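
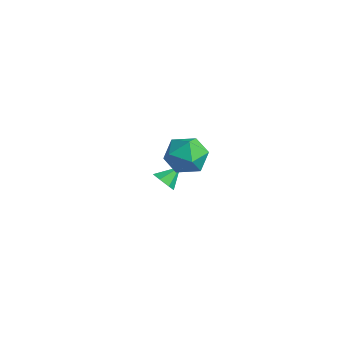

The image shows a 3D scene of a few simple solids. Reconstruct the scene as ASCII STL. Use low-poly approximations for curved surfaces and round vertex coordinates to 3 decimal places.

solid 
facet normal -0.021 -0.808 -0.589
outer loop
vertex -1.018 -0.44 -4.034
vertex -1.733 -0.317 -4.177
vertex -1.14 -0.066 -4.542
endloop
endfacet
facet normal 0.880 0.458 0.126
outer loop
vertex -1.018 -0.44 -4.034
vertex -1.14 -0.066 -4.542
vertex -1.707 0.717 -3.423
endloop
endfacet
facet normal -0.021 -0.807 -0.590
outer loop
vertex -1.14 -0.066 -4.542
vertex -1.733 -0.317 -4.177
vertex -1.709 0.119 -4.775
endloop
endfacet
facet normal 0.420 0.830 -0.368
outer loop
vertex -1.14 -0.066 -4.542
vertex -1.709 0.119 -4.775
vertex -1.707 0.717 -3.423
endloop
endfacet
facet normal -0.021 -0.807 -0.590
outer loop
vertex -1.709 0.119 -4.775
vertex -1.733 -0.317 -4.177
vertex -2.296 -0.024 -4.558
endloop
endfacet
facet normal -0.349 0.857 -0.379
outer loop
vertex -1.709 0.119 -4.775
vertex -2.296 -0.024 -4.558
vertex -1.707 0.717 -3.423
endloop
endfacet
facet normal -0.020 -0.807 -0.590
outer loop
vertex -2.296 -0.024 -4.558
vertex -1.733 -0.317 -4.177
vertex -2.459 -0.388 -4.055
endloop
endfacet
facet normal -0.848 0.520 0.101
outer loop
vertex -2.296 -0.024 -4.558
vertex -2.459 -0.388 -4.055
vertex -1.707 0.717 -3.423
endloop
endfacet
facet normal -0.020 -0.807 -0.590
outer loop
vertex -2.459 -0.388 -4.055
vertex -1.733 -0.317 -4.177
vertex -2.076 -0.698 -3.644
endloop
endfacet
facet normal -0.702 0.072 0.709
outer loop
vertex -2.459 -0.388 -4.055
vertex -2.076 -0.698 -3.644
vertex -1.707 0.717 -3.423
endloop
endfacet
facet normal -0.020 -0.807 -0.590
outer loop
vertex -2.076 -0.698 -3.644
vertex -1.733 -0.317 -4.177
vertex -1.434 -0.721 -3.634
endloop
endfacet
facet normal -0.021 -0.149 0.989
outer loop
vertex -2.076 -0.698 -3.644
vertex -1.434 -0.721 -3.634
vertex -1.707 0.717 -3.423
endloop
endfacet
facet normal -0.021 -0.808 -0.589
outer loop
vertex -1.434 -0.721 -3.634
vertex -1.733 -0.317 -4.177
vertex -1.018 -0.44 -4.034
endloop
endfacet
facet normal 0.685 0.023 0.728
outer loop
vertex -1.434 -0.721 -3.634
vertex -1.018 -0.44 -4.034
vertex -1.707 0.717 -3.423
endloop
endfacet
facet normal 0.097 0.982 0.162
outer loop
vertex 3.85 -1.764 1.749
vertex 3.482 -1.911 2.858
vertex 4.629 -1.983 2.605
endloop
endfacet
facet normal 0.569 0.756 -0.324
outer loop
vertex 3.85 -1.764 1.749
vertex 4.629 -1.983 2.605
vertex 4.738 -2.514 1.559
endloop
endfacet
facet normal 0.205 0.461 -0.863
outer loop
vertex 3.85 -1.764 1.749
vertex 4.738 -2.514 1.559
vertex 3.658 -2.77 1.166
endloop
endfacet
facet normal -0.491 0.505 -0.710
outer loop
vertex 3.85 -1.764 1.749
vertex 3.658 -2.77 1.166
vertex 2.881 -2.397 1.969
endloop
endfacet
facet normal -0.557 0.827 -0.075
outer loop
vertex 3.85 -1.764 1.749
vertex 2.881 -2.397 1.969
vertex 3.482 -1.911 2.858
endloop
endfacet
facet normal 0.969 0.248 -0.025
outer loop
vertex 4.738 -2.514 1.559
vertex 4.629 -1.983 2.605
vertex 4.919 -3.123 2.551
endloop
endfacet
facet normal 0.207 0.613 0.762
outer loop
vertex 4.629 -1.983 2.605
vertex 3.482 -1.911 2.858
vertex 4.142 -2.75 3.354
endloop
endfacet
facet normal -0.852 0.362 0.378
outer loop
vertex 3.482 -1.911 2.858
vertex 2.881 -2.397 1.969
vertex 3.062 -3.006 2.961
endloop
endfacet
facet normal -0.745 -0.159 -0.647
outer loop
vertex 2.881 -2.397 1.969
vertex 3.658 -2.77 1.166
vertex 3.171 -3.537 1.915
endloop
endfacet
facet normal 0.380 -0.230 -0.896
outer loop
vertex 3.658 -2.77 1.166
vertex 4.738 -2.514 1.559
vertex 4.318 -3.609 1.662
endloop
endfacet
facet normal 0.491 -0.505 0.710
outer loop
vertex 3.95 -3.756 2.771
vertex 4.919 -3.123 2.551
vertex 4.142 -2.75 3.354
endloop
endfacet
facet normal -0.205 -0.461 0.863
outer loop
vertex 3.95 -3.756 2.771
vertex 4.142 -2.75 3.354
vertex 3.062 -3.006 2.961
endloop
endfacet
facet normal -0.569 -0.756 0.324
outer loop
vertex 3.95 -3.756 2.771
vertex 3.062 -3.006 2.961
vertex 3.171 -3.537 1.915
endloop
endfacet
facet normal -0.097 -0.982 -0.162
outer loop
vertex 3.95 -3.756 2.771
vertex 3.171 -3.537 1.915
vertex 4.318 -3.609 1.662
endloop
endfacet
facet normal 0.557 -0.827 0.075
outer loop
vertex 3.95 -3.756 2.771
vertex 4.318 -3.609 1.662
vertex 4.919 -3.123 2.551
endloop
endfacet
facet normal 0.745 0.159 0.647
outer loop
vertex 4.142 -2.75 3.354
vertex 4.919 -3.123 2.551
vertex 4.629 -1.983 2.605
endloop
endfacet
facet normal -0.380 0.230 0.896
outer loop
vertex 3.062 -3.006 2.961
vertex 4.142 -2.75 3.354
vertex 3.482 -1.911 2.858
endloop
endfacet
facet normal -0.969 -0.248 0.025
outer loop
vertex 3.171 -3.537 1.915
vertex 3.062 -3.006 2.961
vertex 2.881 -2.397 1.969
endloop
endfacet
facet normal -0.207 -0.613 -0.762
outer loop
vertex 4.318 -3.609 1.662
vertex 3.171 -3.537 1.915
vertex 3.658 -2.77 1.166
endloop
endfacet
facet normal 0.852 -0.362 -0.378
outer loop
vertex 4.919 -3.123 2.551
vertex 4.318 -3.609 1.662
vertex 4.738 -2.514 1.559
endloop
endfacet

endsolid


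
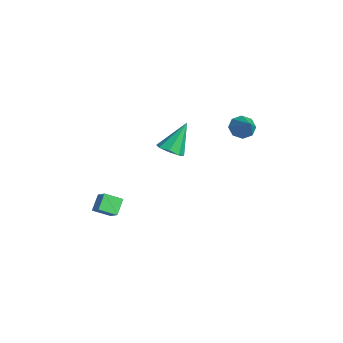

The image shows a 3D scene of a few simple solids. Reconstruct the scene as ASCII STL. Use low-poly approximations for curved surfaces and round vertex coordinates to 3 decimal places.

solid 
facet normal 0.180 -0.525 -0.832
outer loop
vertex -0.177 0.001 1.108
vertex -0.664 -0.641 1.408
vertex -0.809 0.061 0.933
endloop
endfacet
facet normal 0.140 0.975 -0.173
outer loop
vertex -0.177 0.001 1.108
vertex -0.809 0.061 0.933
vertex -1.056 0.501 3.212
endloop
endfacet
facet normal 0.181 -0.525 -0.832
outer loop
vertex -0.809 0.061 0.933
vertex -0.664 -0.641 1.408
vertex -1.356 -0.29 1.036
endloop
endfacet
facet normal -0.556 0.803 -0.215
outer loop
vertex -0.809 0.061 0.933
vertex -1.356 -0.29 1.036
vertex -1.056 0.501 3.212
endloop
endfacet
facet normal 0.180 -0.526 -0.831
outer loop
vertex -1.356 -0.29 1.036
vertex -0.664 -0.641 1.408
vertex -1.497 -0.847 1.358
endloop
endfacet
facet normal -0.964 0.265 0.037
outer loop
vertex -1.356 -0.29 1.036
vertex -1.497 -0.847 1.358
vertex -1.056 0.501 3.212
endloop
endfacet
facet normal 0.180 -0.526 -0.831
outer loop
vertex -1.497 -0.847 1.358
vertex -0.664 -0.641 1.408
vertex -1.151 -1.283 1.709
endloop
endfacet
facet normal -0.843 -0.320 0.433
outer loop
vertex -1.497 -0.847 1.358
vertex -1.151 -1.283 1.709
vertex -1.056 0.501 3.212
endloop
endfacet
facet normal 0.181 -0.527 -0.831
outer loop
vertex -1.151 -1.283 1.709
vertex -0.664 -0.641 1.408
vertex -0.519 -1.342 1.884
endloop
endfacet
facet normal -0.263 -0.613 0.745
outer loop
vertex -1.151 -1.283 1.709
vertex -0.519 -1.342 1.884
vertex -1.056 0.501 3.212
endloop
endfacet
facet normal 0.180 -0.527 -0.831
outer loop
vertex -0.519 -1.342 1.884
vertex -0.664 -0.641 1.408
vertex 0.028 -0.991 1.78
endloop
endfacet
facet normal 0.432 -0.441 0.787
outer loop
vertex -0.519 -1.342 1.884
vertex 0.028 -0.991 1.78
vertex -1.056 0.501 3.212
endloop
endfacet
facet normal 0.181 -0.525 -0.831
outer loop
vertex 0.028 -0.991 1.78
vertex -0.664 -0.641 1.408
vertex 0.169 -0.434 1.459
endloop
endfacet
facet normal 0.839 0.096 0.535
outer loop
vertex 0.028 -0.991 1.78
vertex 0.169 -0.434 1.459
vertex -1.056 0.501 3.212
endloop
endfacet
facet normal 0.182 -0.526 -0.831
outer loop
vertex 0.169 -0.434 1.459
vertex -0.664 -0.641 1.408
vertex -0.177 0.001 1.108
endloop
endfacet
facet normal 0.718 0.682 0.138
outer loop
vertex 0.169 -0.434 1.459
vertex -0.177 0.001 1.108
vertex -1.056 0.501 3.212
endloop
endfacet
facet normal -0.792 0.042 -0.608
outer loop
vertex -0.796 4.373 1.519
vertex -1.223 3.909 2.043
vertex -1.105 4.714 1.945
endloop
endfacet
facet normal 0.639 0.756 -0.141
outer loop
vertex -0.796 4.373 1.519
vertex -1.105 4.714 1.945
vertex 0.203 3.831 3.137
endloop
endfacet
facet normal -0.793 0.042 -0.608
outer loop
vertex -1.105 4.714 1.945
vertex -1.223 3.909 2.043
vertex -1.483 4.584 2.429
endloop
endfacet
facet normal 0.222 0.884 0.411
outer loop
vertex -1.105 4.714 1.945
vertex -1.483 4.584 2.429
vertex 0.203 3.831 3.137
endloop
endfacet
facet normal -0.792 0.043 -0.609
outer loop
vertex -1.483 4.584 2.429
vertex -1.223 3.909 2.043
vertex -1.709 4.058 2.686
endloop
endfacet
facet normal -0.146 0.484 0.863
outer loop
vertex -1.483 4.584 2.429
vertex -1.709 4.058 2.686
vertex 0.203 3.831 3.137
endloop
endfacet
facet normal -0.792 0.043 -0.609
outer loop
vertex -1.709 4.058 2.686
vertex -1.223 3.909 2.043
vertex -1.65 3.444 2.566
endloop
endfacet
facet normal -0.248 -0.209 0.946
outer loop
vertex -1.709 4.058 2.686
vertex -1.65 3.444 2.566
vertex 0.203 3.831 3.137
endloop
endfacet
facet normal -0.793 0.044 -0.608
outer loop
vertex -1.65 3.444 2.566
vertex -1.223 3.909 2.043
vertex -1.342 3.103 2.14
endloop
endfacet
facet normal -0.024 -0.789 0.614
outer loop
vertex -1.65 3.444 2.566
vertex -1.342 3.103 2.14
vertex 0.203 3.831 3.137
endloop
endfacet
facet normal -0.792 0.044 -0.609
outer loop
vertex -1.342 3.103 2.14
vertex -1.223 3.909 2.043
vertex -0.963 3.234 1.656
endloop
endfacet
facet normal 0.394 -0.917 0.060
outer loop
vertex -1.342 3.103 2.14
vertex -0.963 3.234 1.656
vertex 0.203 3.831 3.137
endloop
endfacet
facet normal -0.793 0.043 -0.607
outer loop
vertex -0.963 3.234 1.656
vertex -1.223 3.909 2.043
vertex -0.738 3.76 1.399
endloop
endfacet
facet normal 0.761 -0.517 -0.391
outer loop
vertex -0.963 3.234 1.656
vertex -0.738 3.76 1.399
vertex 0.203 3.831 3.137
endloop
endfacet
facet normal -0.793 0.044 -0.607
outer loop
vertex -0.738 3.76 1.399
vertex -1.223 3.909 2.043
vertex -0.796 4.373 1.519
endloop
endfacet
facet normal 0.863 0.174 -0.474
outer loop
vertex -0.738 3.76 1.399
vertex -0.796 4.373 1.519
vertex 0.203 3.831 3.137
endloop
endfacet
facet normal -0.552 0.491 0.674
outer loop
vertex -2.071 -4.078 -2.287
vertex -1.837 -3.052 -2.843
vertex -2.914 -4.209 -2.882
endloop
endfacet
facet normal -0.196 -0.862 0.467
outer loop
vertex -2.263 -4.788 -3.677
vertex -2.071 -4.078 -2.287
vertex -2.914 -4.209 -2.882
endloop
endfacet
facet normal -0.552 0.491 0.674
outer loop
vertex -2.914 -4.209 -2.882
vertex -1.837 -3.052 -2.843
vertex -2.68 -3.183 -3.438
endloop
endfacet
facet normal -0.810 -0.125 -0.572
outer loop
vertex -2.68 -3.183 -3.438
vertex -2.263 -4.788 -3.677
vertex -2.914 -4.209 -2.882
endloop
endfacet
facet normal 0.810 0.125 0.572
outer loop
vertex -2.071 -4.078 -2.287
vertex -1.186 -3.631 -3.638
vertex -1.837 -3.052 -2.843
endloop
endfacet
facet normal -0.196 -0.862 0.467
outer loop
vertex -1.42 -4.657 -3.082
vertex -2.071 -4.078 -2.287
vertex -2.263 -4.788 -3.677
endloop
endfacet
facet normal 0.810 0.125 0.572
outer loop
vertex -1.42 -4.657 -3.082
vertex -1.186 -3.631 -3.638
vertex -2.071 -4.078 -2.287
endloop
endfacet
facet normal 0.196 0.862 -0.467
outer loop
vertex -1.837 -3.052 -2.843
vertex -1.186 -3.631 -3.638
vertex -2.68 -3.183 -3.438
endloop
endfacet
facet normal -0.810 -0.125 -0.572
outer loop
vertex -2.029 -3.762 -4.233
vertex -2.263 -4.788 -3.677
vertex -2.68 -3.183 -3.438
endloop
endfacet
facet normal 0.196 0.862 -0.467
outer loop
vertex -2.68 -3.183 -3.438
vertex -1.186 -3.631 -3.638
vertex -2.029 -3.762 -4.233
endloop
endfacet
facet normal 0.552 -0.491 -0.674
outer loop
vertex -2.029 -3.762 -4.233
vertex -1.42 -4.657 -3.082
vertex -2.263 -4.788 -3.677
endloop
endfacet
facet normal 0.552 -0.491 -0.674
outer loop
vertex -1.186 -3.631 -3.638
vertex -1.42 -4.657 -3.082
vertex -2.029 -3.762 -4.233
endloop
endfacet

endsolid


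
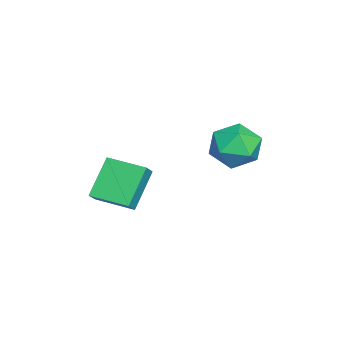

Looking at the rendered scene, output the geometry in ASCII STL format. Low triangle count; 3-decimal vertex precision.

solid 
facet normal -0.670 0.599 0.439
outer loop
vertex 1.724 2.697 1.324
vertex 2.037 2.269 2.387
vertex 2.595 3.219 1.941
endloop
endfacet
facet normal -0.420 0.893 -0.162
outer loop
vertex 1.724 2.697 1.324
vertex 2.595 3.219 1.941
vertex 2.71 3.06 0.769
endloop
endfacet
facet normal -0.558 0.445 -0.700
outer loop
vertex 1.724 2.697 1.324
vertex 2.71 3.06 0.769
vertex 2.223 2.012 0.491
endloop
endfacet
facet normal -0.893 -0.125 -0.432
outer loop
vertex 1.724 2.697 1.324
vertex 2.223 2.012 0.491
vertex 1.808 1.523 1.491
endloop
endfacet
facet normal -0.962 -0.030 0.271
outer loop
vertex 1.724 2.697 1.324
vertex 1.808 1.523 1.491
vertex 2.037 2.269 2.387
endloop
endfacet
facet normal 0.288 0.952 -0.101
outer loop
vertex 2.71 3.06 0.769
vertex 2.595 3.219 1.941
vertex 3.632 2.857 1.489
endloop
endfacet
facet normal -0.115 0.477 0.871
outer loop
vertex 2.595 3.219 1.941
vertex 2.037 2.269 2.387
vertex 3.217 2.368 2.489
endloop
endfacet
facet normal -0.588 -0.541 0.601
outer loop
vertex 2.037 2.269 2.387
vertex 1.808 1.523 1.491
vertex 2.73 1.32 2.211
endloop
endfacet
facet normal -0.477 -0.695 -0.538
outer loop
vertex 1.808 1.523 1.491
vertex 2.223 2.012 0.491
vertex 2.845 1.161 1.039
endloop
endfacet
facet normal 0.065 0.228 -0.972
outer loop
vertex 2.223 2.012 0.491
vertex 2.71 3.06 0.769
vertex 3.403 2.111 0.593
endloop
endfacet
facet normal 0.893 0.125 0.432
outer loop
vertex 3.716 1.683 1.656
vertex 3.632 2.857 1.489
vertex 3.217 2.368 2.489
endloop
endfacet
facet normal 0.558 -0.445 0.700
outer loop
vertex 3.716 1.683 1.656
vertex 3.217 2.368 2.489
vertex 2.73 1.32 2.211
endloop
endfacet
facet normal 0.420 -0.893 0.162
outer loop
vertex 3.716 1.683 1.656
vertex 2.73 1.32 2.211
vertex 2.845 1.161 1.039
endloop
endfacet
facet normal 0.670 -0.599 -0.439
outer loop
vertex 3.716 1.683 1.656
vertex 2.845 1.161 1.039
vertex 3.403 2.111 0.593
endloop
endfacet
facet normal 0.962 0.030 -0.271
outer loop
vertex 3.716 1.683 1.656
vertex 3.403 2.111 0.593
vertex 3.632 2.857 1.489
endloop
endfacet
facet normal 0.477 0.695 0.538
outer loop
vertex 3.217 2.368 2.489
vertex 3.632 2.857 1.489
vertex 2.595 3.219 1.941
endloop
endfacet
facet normal -0.065 -0.228 0.972
outer loop
vertex 2.73 1.32 2.211
vertex 3.217 2.368 2.489
vertex 2.037 2.269 2.387
endloop
endfacet
facet normal -0.288 -0.952 0.101
outer loop
vertex 2.845 1.161 1.039
vertex 2.73 1.32 2.211
vertex 1.808 1.523 1.491
endloop
endfacet
facet normal 0.115 -0.477 -0.871
outer loop
vertex 3.403 2.111 0.593
vertex 2.845 1.161 1.039
vertex 2.223 2.012 0.491
endloop
endfacet
facet normal 0.588 0.541 -0.601
outer loop
vertex 3.632 2.857 1.489
vertex 3.403 2.111 0.593
vertex 2.71 3.06 0.769
endloop
endfacet
facet normal -0.620 0.255 0.742
outer loop
vertex 3.205 -2.836 0.705
vertex 3.683 -1.182 0.535
vertex 2.53 -2.704 0.095
endloop
endfacet
facet normal -0.276 -0.956 0.099
outer loop
vertex 3.777 -3.218 -1.395
vertex 3.205 -2.836 0.705
vertex 2.53 -2.704 0.095
endloop
endfacet
facet normal -0.620 0.255 0.742
outer loop
vertex 2.53 -2.704 0.095
vertex 3.683 -1.182 0.535
vertex 3.008 -1.05 -0.075
endloop
endfacet
facet normal -0.734 0.144 -0.664
outer loop
vertex 3.008 -1.05 -0.075
vertex 3.777 -3.218 -1.395
vertex 2.53 -2.704 0.095
endloop
endfacet
facet normal 0.734 -0.144 0.664
outer loop
vertex 3.205 -2.836 0.705
vertex 4.93 -1.696 -0.955
vertex 3.683 -1.182 0.535
endloop
endfacet
facet normal -0.276 -0.956 0.099
outer loop
vertex 4.452 -3.35 -0.785
vertex 3.205 -2.836 0.705
vertex 3.777 -3.218 -1.395
endloop
endfacet
facet normal 0.734 -0.144 0.664
outer loop
vertex 4.452 -3.35 -0.785
vertex 4.93 -1.696 -0.955
vertex 3.205 -2.836 0.705
endloop
endfacet
facet normal 0.276 0.956 -0.099
outer loop
vertex 3.683 -1.182 0.535
vertex 4.93 -1.696 -0.955
vertex 3.008 -1.05 -0.075
endloop
endfacet
facet normal -0.734 0.144 -0.664
outer loop
vertex 4.255 -1.564 -1.565
vertex 3.777 -3.218 -1.395
vertex 3.008 -1.05 -0.075
endloop
endfacet
facet normal 0.276 0.956 -0.099
outer loop
vertex 3.008 -1.05 -0.075
vertex 4.93 -1.696 -0.955
vertex 4.255 -1.564 -1.565
endloop
endfacet
facet normal 0.620 -0.255 -0.742
outer loop
vertex 4.255 -1.564 -1.565
vertex 4.452 -3.35 -0.785
vertex 3.777 -3.218 -1.395
endloop
endfacet
facet normal 0.620 -0.255 -0.742
outer loop
vertex 4.93 -1.696 -0.955
vertex 4.452 -3.35 -0.785
vertex 4.255 -1.564 -1.565
endloop
endfacet

endsolid


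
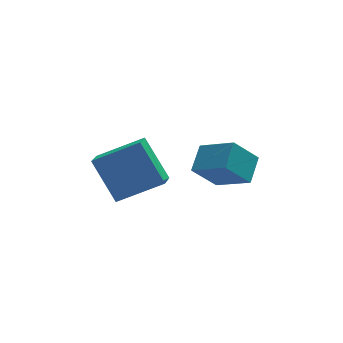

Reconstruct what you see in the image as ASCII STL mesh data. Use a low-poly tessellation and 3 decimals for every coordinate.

solid 
facet normal -0.665 -0.071 0.744
outer loop
vertex 2.61 -1.431 2.495
vertex 3.052 -0.641 2.965
vertex 1.77 -0.563 1.827
endloop
endfacet
facet normal -0.434 -0.774 -0.461
outer loop
vertex 2.568 -0.479 0.935
vertex 2.61 -1.431 2.495
vertex 1.77 -0.563 1.827
endloop
endfacet
facet normal -0.665 -0.072 0.744
outer loop
vertex 1.77 -0.563 1.827
vertex 3.052 -0.641 2.965
vertex 2.212 0.226 2.298
endloop
endfacet
facet normal -0.608 0.629 -0.484
outer loop
vertex 2.212 0.226 2.298
vertex 2.568 -0.479 0.935
vertex 1.77 -0.563 1.827
endloop
endfacet
facet normal 0.608 -0.629 0.485
outer loop
vertex 2.61 -1.431 2.495
vertex 3.85 -0.557 2.073
vertex 3.052 -0.641 2.965
endloop
endfacet
facet normal -0.433 -0.774 -0.461
outer loop
vertex 3.408 -1.346 1.602
vertex 2.61 -1.431 2.495
vertex 2.568 -0.479 0.935
endloop
endfacet
facet normal 0.608 -0.629 0.484
outer loop
vertex 3.408 -1.346 1.602
vertex 3.85 -0.557 2.073
vertex 2.61 -1.431 2.495
endloop
endfacet
facet normal 0.433 0.774 0.461
outer loop
vertex 3.052 -0.641 2.965
vertex 3.85 -0.557 2.073
vertex 2.212 0.226 2.298
endloop
endfacet
facet normal -0.609 0.629 -0.484
outer loop
vertex 3.01 0.311 1.405
vertex 2.568 -0.479 0.935
vertex 2.212 0.226 2.298
endloop
endfacet
facet normal 0.433 0.774 0.461
outer loop
vertex 2.212 0.226 2.298
vertex 3.85 -0.557 2.073
vertex 3.01 0.311 1.405
endloop
endfacet
facet normal 0.664 0.071 -0.744
outer loop
vertex 3.01 0.311 1.405
vertex 3.408 -1.346 1.602
vertex 2.568 -0.479 0.935
endloop
endfacet
facet normal 0.665 0.071 -0.743
outer loop
vertex 3.85 -0.557 2.073
vertex 3.408 -1.346 1.602
vertex 3.01 0.311 1.405
endloop
endfacet
facet normal -0.342 0.520 0.782
outer loop
vertex -1.177 -0.114 2.392
vertex 0.274 -0.306 3.154
vertex -0.903 0.588 2.045
endloop
endfacet
facet normal -0.880 0.115 -0.462
outer loop
vertex -0.334 -0.274 0.746
vertex -1.177 -0.114 2.392
vertex -0.903 0.588 2.045
endloop
endfacet
facet normal -0.343 0.520 0.783
outer loop
vertex -0.903 0.588 2.045
vertex 0.274 -0.306 3.154
vertex 0.548 0.397 2.807
endloop
endfacet
facet normal 0.330 0.847 -0.417
outer loop
vertex 0.548 0.397 2.807
vertex -0.334 -0.274 0.746
vertex -0.903 0.588 2.045
endloop
endfacet
facet normal -0.331 -0.847 0.417
outer loop
vertex -1.177 -0.114 2.392
vertex 0.843 -1.168 1.855
vertex 0.274 -0.306 3.154
endloop
endfacet
facet normal -0.880 0.115 -0.462
outer loop
vertex -0.608 -0.977 1.093
vertex -1.177 -0.114 2.392
vertex -0.334 -0.274 0.746
endloop
endfacet
facet normal -0.331 -0.846 0.417
outer loop
vertex -0.608 -0.977 1.093
vertex 0.843 -1.168 1.855
vertex -1.177 -0.114 2.392
endloop
endfacet
facet normal 0.880 -0.115 0.462
outer loop
vertex 0.274 -0.306 3.154
vertex 0.843 -1.168 1.855
vertex 0.548 0.397 2.807
endloop
endfacet
facet normal 0.331 0.846 -0.417
outer loop
vertex 1.117 -0.466 1.508
vertex -0.334 -0.274 0.746
vertex 0.548 0.397 2.807
endloop
endfacet
facet normal 0.880 -0.115 0.462
outer loop
vertex 0.548 0.397 2.807
vertex 0.843 -1.168 1.855
vertex 1.117 -0.466 1.508
endloop
endfacet
facet normal 0.342 -0.520 -0.783
outer loop
vertex 1.117 -0.466 1.508
vertex -0.608 -0.977 1.093
vertex -0.334 -0.274 0.746
endloop
endfacet
facet normal 0.342 -0.520 -0.782
outer loop
vertex 0.843 -1.168 1.855
vertex -0.608 -0.977 1.093
vertex 1.117 -0.466 1.508
endloop
endfacet

endsolid


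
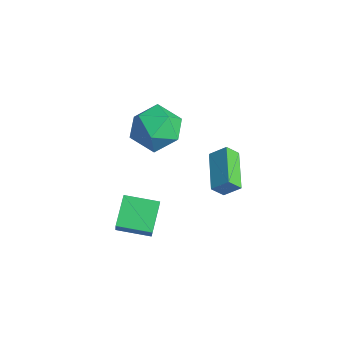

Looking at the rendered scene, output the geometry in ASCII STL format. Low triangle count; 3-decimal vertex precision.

solid 
facet normal -0.068 0.698 0.713
outer loop
vertex 2.351 0.104 3.793
vertex 1.541 -0.606 4.41
vertex 2.757 -0.715 4.633
endloop
endfacet
facet normal 0.578 0.706 0.409
outer loop
vertex 2.351 0.104 3.793
vertex 2.757 -0.715 4.633
vertex 3.357 -0.582 3.555
endloop
endfacet
facet normal 0.491 0.821 -0.290
outer loop
vertex 2.351 0.104 3.793
vertex 3.357 -0.582 3.555
vertex 2.513 -0.391 2.666
endloop
endfacet
facet normal -0.208 0.884 -0.418
outer loop
vertex 2.351 0.104 3.793
vertex 2.513 -0.391 2.666
vertex 1.39 -0.405 3.195
endloop
endfacet
facet normal -0.554 0.808 0.202
outer loop
vertex 2.351 0.104 3.793
vertex 1.39 -0.405 3.195
vertex 1.541 -0.606 4.41
endloop
endfacet
facet normal 0.869 0.060 0.491
outer loop
vertex 3.357 -0.582 3.555
vertex 2.757 -0.715 4.633
vertex 3.17 -1.715 4.025
endloop
endfacet
facet normal -0.176 0.047 0.983
outer loop
vertex 2.757 -0.715 4.633
vertex 1.541 -0.606 4.41
vertex 2.047 -1.729 4.554
endloop
endfacet
facet normal -0.962 0.224 0.157
outer loop
vertex 1.541 -0.606 4.41
vertex 1.39 -0.405 3.195
vertex 1.203 -1.538 3.665
endloop
endfacet
facet normal -0.403 0.348 -0.846
outer loop
vertex 1.39 -0.405 3.195
vertex 2.513 -0.391 2.666
vertex 1.803 -1.405 2.587
endloop
endfacet
facet normal 0.729 0.246 -0.639
outer loop
vertex 2.513 -0.391 2.666
vertex 3.357 -0.582 3.555
vertex 3.019 -1.514 2.81
endloop
endfacet
facet normal 0.208 -0.884 0.418
outer loop
vertex 2.209 -2.224 3.427
vertex 3.17 -1.715 4.025
vertex 2.047 -1.729 4.554
endloop
endfacet
facet normal -0.491 -0.821 0.290
outer loop
vertex 2.209 -2.224 3.427
vertex 2.047 -1.729 4.554
vertex 1.203 -1.538 3.665
endloop
endfacet
facet normal -0.578 -0.706 -0.409
outer loop
vertex 2.209 -2.224 3.427
vertex 1.203 -1.538 3.665
vertex 1.803 -1.405 2.587
endloop
endfacet
facet normal 0.068 -0.698 -0.713
outer loop
vertex 2.209 -2.224 3.427
vertex 1.803 -1.405 2.587
vertex 3.019 -1.514 2.81
endloop
endfacet
facet normal 0.554 -0.808 -0.202
outer loop
vertex 2.209 -2.224 3.427
vertex 3.019 -1.514 2.81
vertex 3.17 -1.715 4.025
endloop
endfacet
facet normal 0.403 -0.348 0.846
outer loop
vertex 2.047 -1.729 4.554
vertex 3.17 -1.715 4.025
vertex 2.757 -0.715 4.633
endloop
endfacet
facet normal -0.729 -0.246 0.639
outer loop
vertex 1.203 -1.538 3.665
vertex 2.047 -1.729 4.554
vertex 1.541 -0.606 4.41
endloop
endfacet
facet normal -0.869 -0.060 -0.491
outer loop
vertex 1.803 -1.405 2.587
vertex 1.203 -1.538 3.665
vertex 1.39 -0.405 3.195
endloop
endfacet
facet normal 0.176 -0.047 -0.983
outer loop
vertex 3.019 -1.514 2.81
vertex 1.803 -1.405 2.587
vertex 2.513 -0.391 2.666
endloop
endfacet
facet normal 0.962 -0.224 -0.157
outer loop
vertex 3.17 -1.715 4.025
vertex 3.019 -1.514 2.81
vertex 3.357 -0.582 3.555
endloop
endfacet
facet normal -0.877 0.416 0.240
outer loop
vertex 1.961 1.618 0.351
vertex 2.415 2.209 0.987
vertex 2.064 2.176 -0.241
endloop
endfacet
facet normal -0.463 -0.603 -0.649
outer loop
vertex 3.845 1.331 -0.727
vertex 1.961 1.618 0.351
vertex 2.064 2.176 -0.241
endloop
endfacet
facet normal -0.877 0.416 0.240
outer loop
vertex 2.064 2.176 -0.241
vertex 2.415 2.209 0.987
vertex 2.518 2.767 0.396
endloop
endfacet
facet normal 0.126 0.681 -0.722
outer loop
vertex 2.518 2.767 0.396
vertex 3.845 1.331 -0.727
vertex 2.064 2.176 -0.241
endloop
endfacet
facet normal -0.126 -0.680 0.722
outer loop
vertex 1.961 1.618 0.351
vertex 4.196 1.364 0.501
vertex 2.415 2.209 0.987
endloop
endfacet
facet normal -0.464 -0.603 -0.650
outer loop
vertex 3.742 0.773 -0.136
vertex 1.961 1.618 0.351
vertex 3.845 1.331 -0.727
endloop
endfacet
facet normal -0.126 -0.681 0.721
outer loop
vertex 3.742 0.773 -0.136
vertex 4.196 1.364 0.501
vertex 1.961 1.618 0.351
endloop
endfacet
facet normal 0.463 0.603 0.650
outer loop
vertex 2.415 2.209 0.987
vertex 4.196 1.364 0.501
vertex 2.518 2.767 0.396
endloop
endfacet
facet normal 0.125 0.681 -0.722
outer loop
vertex 4.299 1.922 -0.091
vertex 3.845 1.331 -0.727
vertex 2.518 2.767 0.396
endloop
endfacet
facet normal 0.464 0.603 0.649
outer loop
vertex 2.518 2.767 0.396
vertex 4.196 1.364 0.501
vertex 4.299 1.922 -0.091
endloop
endfacet
facet normal 0.877 -0.416 -0.240
outer loop
vertex 4.299 1.922 -0.091
vertex 3.742 0.773 -0.136
vertex 3.845 1.331 -0.727
endloop
endfacet
facet normal 0.877 -0.416 -0.239
outer loop
vertex 4.196 1.364 0.501
vertex 3.742 0.773 -0.136
vertex 4.299 1.922 -0.091
endloop
endfacet
facet normal -0.538 0.237 -0.809
outer loop
vertex 1.734 -2.354 -1.263
vertex 2.624 -1.106 -1.49
vertex 2.684 -3.191 -2.14
endloop
endfacet
facet normal -0.574 -0.805 0.147
outer loop
vertex 3.556 -3.574 -0.83
vertex 1.734 -2.354 -1.263
vertex 2.684 -3.191 -2.14
endloop
endfacet
facet normal -0.538 0.237 -0.809
outer loop
vertex 2.684 -3.191 -2.14
vertex 2.624 -1.106 -1.49
vertex 3.574 -1.942 -2.367
endloop
endfacet
facet normal 0.617 -0.543 -0.569
outer loop
vertex 3.574 -1.942 -2.367
vertex 3.556 -3.574 -0.83
vertex 2.684 -3.191 -2.14
endloop
endfacet
facet normal -0.617 0.543 0.569
outer loop
vertex 1.734 -2.354 -1.263
vertex 3.496 -1.489 -0.18
vertex 2.624 -1.106 -1.49
endloop
endfacet
facet normal -0.574 -0.806 0.146
outer loop
vertex 2.606 -2.738 0.047
vertex 1.734 -2.354 -1.263
vertex 3.556 -3.574 -0.83
endloop
endfacet
facet normal -0.617 0.543 0.570
outer loop
vertex 2.606 -2.738 0.047
vertex 3.496 -1.489 -0.18
vertex 1.734 -2.354 -1.263
endloop
endfacet
facet normal 0.574 0.806 -0.146
outer loop
vertex 2.624 -1.106 -1.49
vertex 3.496 -1.489 -0.18
vertex 3.574 -1.942 -2.367
endloop
endfacet
facet normal 0.617 -0.543 -0.570
outer loop
vertex 4.446 -2.326 -1.057
vertex 3.556 -3.574 -0.83
vertex 3.574 -1.942 -2.367
endloop
endfacet
facet normal 0.574 0.805 -0.146
outer loop
vertex 3.574 -1.942 -2.367
vertex 3.496 -1.489 -0.18
vertex 4.446 -2.326 -1.057
endloop
endfacet
facet normal 0.538 -0.237 0.809
outer loop
vertex 4.446 -2.326 -1.057
vertex 2.606 -2.738 0.047
vertex 3.556 -3.574 -0.83
endloop
endfacet
facet normal 0.538 -0.237 0.809
outer loop
vertex 3.496 -1.489 -0.18
vertex 2.606 -2.738 0.047
vertex 4.446 -2.326 -1.057
endloop
endfacet

endsolid


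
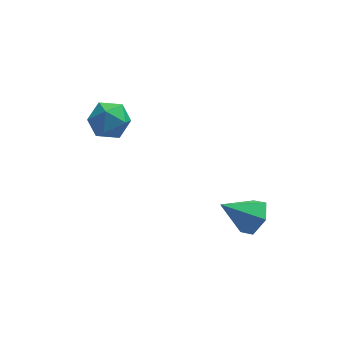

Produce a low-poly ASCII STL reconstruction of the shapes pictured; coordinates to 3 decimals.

solid 
facet normal 0.239 0.840 0.487
outer loop
vertex -3.381 1.933 2.86
vertex -4.116 1.679 3.659
vertex -3.06 1.331 3.741
endloop
endfacet
facet normal 0.796 0.594 0.116
outer loop
vertex -3.381 1.933 2.86
vertex -3.06 1.331 3.741
vertex -2.707 1.057 2.72
endloop
endfacet
facet normal 0.604 0.556 -0.571
outer loop
vertex -3.381 1.933 2.86
vertex -2.707 1.057 2.72
vertex -3.545 1.235 2.007
endloop
endfacet
facet normal -0.072 0.779 -0.623
outer loop
vertex -3.381 1.933 2.86
vertex -3.545 1.235 2.007
vertex -4.415 1.619 2.587
endloop
endfacet
facet normal -0.298 0.954 0.030
outer loop
vertex -3.381 1.933 2.86
vertex -4.415 1.619 2.587
vertex -4.116 1.679 3.659
endloop
endfacet
facet normal 0.937 -0.068 0.342
outer loop
vertex -2.707 1.057 2.72
vertex -3.06 1.331 3.741
vertex -3.025 0.261 3.433
endloop
endfacet
facet normal 0.036 0.331 0.943
outer loop
vertex -3.06 1.331 3.741
vertex -4.116 1.679 3.659
vertex -3.895 0.645 4.013
endloop
endfacet
facet normal -0.833 0.515 0.203
outer loop
vertex -4.116 1.679 3.659
vertex -4.415 1.619 2.587
vertex -4.733 0.823 3.3
endloop
endfacet
facet normal -0.467 0.230 -0.854
outer loop
vertex -4.415 1.619 2.587
vertex -3.545 1.235 2.007
vertex -4.38 0.549 2.279
endloop
endfacet
facet normal 0.627 -0.129 -0.769
outer loop
vertex -3.545 1.235 2.007
vertex -2.707 1.057 2.72
vertex -3.324 0.201 2.361
endloop
endfacet
facet normal 0.072 -0.779 0.623
outer loop
vertex -4.059 -0.053 3.16
vertex -3.025 0.261 3.433
vertex -3.895 0.645 4.013
endloop
endfacet
facet normal -0.604 -0.556 0.571
outer loop
vertex -4.059 -0.053 3.16
vertex -3.895 0.645 4.013
vertex -4.733 0.823 3.3
endloop
endfacet
facet normal -0.796 -0.594 -0.116
outer loop
vertex -4.059 -0.053 3.16
vertex -4.733 0.823 3.3
vertex -4.38 0.549 2.279
endloop
endfacet
facet normal -0.239 -0.840 -0.487
outer loop
vertex -4.059 -0.053 3.16
vertex -4.38 0.549 2.279
vertex -3.324 0.201 2.361
endloop
endfacet
facet normal 0.298 -0.954 -0.030
outer loop
vertex -4.059 -0.053 3.16
vertex -3.324 0.201 2.361
vertex -3.025 0.261 3.433
endloop
endfacet
facet normal 0.467 -0.230 0.854
outer loop
vertex -3.895 0.645 4.013
vertex -3.025 0.261 3.433
vertex -3.06 1.331 3.741
endloop
endfacet
facet normal -0.627 0.129 0.769
outer loop
vertex -4.733 0.823 3.3
vertex -3.895 0.645 4.013
vertex -4.116 1.679 3.659
endloop
endfacet
facet normal -0.937 0.068 -0.342
outer loop
vertex -4.38 0.549 2.279
vertex -4.733 0.823 3.3
vertex -4.415 1.619 2.587
endloop
endfacet
facet normal -0.036 -0.331 -0.943
outer loop
vertex -3.324 0.201 2.361
vertex -4.38 0.549 2.279
vertex -3.545 1.235 2.007
endloop
endfacet
facet normal 0.833 -0.515 -0.203
outer loop
vertex -3.025 0.261 3.433
vertex -3.324 0.201 2.361
vertex -2.707 1.057 2.72
endloop
endfacet
facet normal 0.782 -0.013 -0.623
outer loop
vertex 2.708 -4.647 0.51
vertex 2.264 -3.942 -0.062
vertex 2.873 -3.669 0.696
endloop
endfacet
facet normal 0.226 -0.219 0.949
outer loop
vertex 2.708 -4.647 0.51
vertex 2.873 -3.669 0.696
vertex 0.756 -3.918 1.142
endloop
endfacet
facet normal 0.782 -0.014 -0.623
outer loop
vertex 2.873 -3.669 0.696
vertex 2.264 -3.942 -0.062
vertex 2.43 -2.964 0.125
endloop
endfacet
facet normal 0.081 0.657 0.749
outer loop
vertex 2.873 -3.669 0.696
vertex 2.43 -2.964 0.125
vertex 0.756 -3.918 1.142
endloop
endfacet
facet normal 0.782 -0.014 -0.623
outer loop
vertex 2.43 -2.964 0.125
vertex 2.264 -3.942 -0.062
vertex 1.821 -3.237 -0.633
endloop
endfacet
facet normal -0.468 0.882 0.058
outer loop
vertex 2.43 -2.964 0.125
vertex 1.821 -3.237 -0.633
vertex 0.756 -3.918 1.142
endloop
endfacet
facet normal 0.782 -0.013 -0.623
outer loop
vertex 1.821 -3.237 -0.633
vertex 2.264 -3.942 -0.062
vertex 1.656 -4.216 -0.819
endloop
endfacet
facet normal -0.871 0.229 -0.435
outer loop
vertex 1.821 -3.237 -0.633
vertex 1.656 -4.216 -0.819
vertex 0.756 -3.918 1.142
endloop
endfacet
facet normal 0.782 -0.013 -0.623
outer loop
vertex 1.656 -4.216 -0.819
vertex 2.264 -3.942 -0.062
vertex 2.099 -4.921 -0.248
endloop
endfacet
facet normal -0.726 -0.646 -0.235
outer loop
vertex 1.656 -4.216 -0.819
vertex 2.099 -4.921 -0.248
vertex 0.756 -3.918 1.142
endloop
endfacet
facet normal 0.782 -0.013 -0.623
outer loop
vertex 2.099 -4.921 -0.248
vertex 2.264 -3.942 -0.062
vertex 2.708 -4.647 0.51
endloop
endfacet
facet normal -0.177 -0.871 0.457
outer loop
vertex 2.099 -4.921 -0.248
vertex 2.708 -4.647 0.51
vertex 0.756 -3.918 1.142
endloop
endfacet

endsolid


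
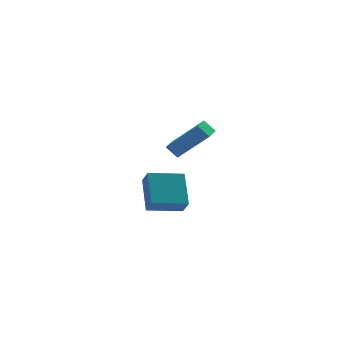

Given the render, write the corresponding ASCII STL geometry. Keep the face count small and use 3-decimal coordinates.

solid 
facet normal -0.988 0.049 0.148
outer loop
vertex -2.793 3.31 -2.41
vertex -2.882 3.995 -3.227
vertex -3.074 1.678 -3.748
endloop
endfacet
facet normal 0.083 -0.640 0.764
outer loop
vertex -1.178 1.585 -4.033
vertex -2.793 3.31 -2.41
vertex -3.074 1.678 -3.748
endloop
endfacet
facet normal -0.988 0.049 0.148
outer loop
vertex -3.074 1.678 -3.748
vertex -2.882 3.995 -3.227
vertex -3.163 2.363 -4.565
endloop
endfacet
facet normal -0.132 -0.767 -0.628
outer loop
vertex -3.163 2.363 -4.565
vertex -1.178 1.585 -4.033
vertex -3.074 1.678 -3.748
endloop
endfacet
facet normal 0.132 0.767 0.628
outer loop
vertex -2.793 3.31 -2.41
vertex -0.986 3.902 -3.512
vertex -2.882 3.995 -3.227
endloop
endfacet
facet normal 0.083 -0.640 0.764
outer loop
vertex -0.897 3.217 -2.695
vertex -2.793 3.31 -2.41
vertex -1.178 1.585 -4.033
endloop
endfacet
facet normal 0.132 0.767 0.628
outer loop
vertex -0.897 3.217 -2.695
vertex -0.986 3.902 -3.512
vertex -2.793 3.31 -2.41
endloop
endfacet
facet normal -0.083 0.640 -0.764
outer loop
vertex -2.882 3.995 -3.227
vertex -0.986 3.902 -3.512
vertex -3.163 2.363 -4.565
endloop
endfacet
facet normal -0.132 -0.767 -0.628
outer loop
vertex -1.267 2.27 -4.85
vertex -1.178 1.585 -4.033
vertex -3.163 2.363 -4.565
endloop
endfacet
facet normal -0.083 0.640 -0.764
outer loop
vertex -3.163 2.363 -4.565
vertex -0.986 3.902 -3.512
vertex -1.267 2.27 -4.85
endloop
endfacet
facet normal 0.988 -0.049 -0.148
outer loop
vertex -1.267 2.27 -4.85
vertex -0.897 3.217 -2.695
vertex -1.178 1.585 -4.033
endloop
endfacet
facet normal 0.988 -0.049 -0.148
outer loop
vertex -0.986 3.902 -3.512
vertex -0.897 3.217 -2.695
vertex -1.267 2.27 -4.85
endloop
endfacet
facet normal -0.510 -0.851 0.128
outer loop
vertex -2.141 -2.822 3.259
vertex -3.496 -2.225 1.827
vertex -1.687 -3.181 2.679
endloop
endfacet
facet normal 0.658 -0.290 0.695
outer loop
vertex -1.024 -2.075 2.513
vertex -2.141 -2.822 3.259
vertex -1.687 -3.181 2.679
endloop
endfacet
facet normal -0.510 -0.851 0.127
outer loop
vertex -1.687 -3.181 2.679
vertex -3.496 -2.225 1.827
vertex -3.041 -2.584 1.247
endloop
endfacet
facet normal 0.555 -0.439 -0.707
outer loop
vertex -3.041 -2.584 1.247
vertex -1.024 -2.075 2.513
vertex -1.687 -3.181 2.679
endloop
endfacet
facet normal -0.554 0.438 0.707
outer loop
vertex -2.141 -2.822 3.259
vertex -2.833 -1.119 1.661
vertex -3.496 -2.225 1.827
endloop
endfacet
facet normal 0.658 -0.289 0.695
outer loop
vertex -1.479 -1.716 3.093
vertex -2.141 -2.822 3.259
vertex -1.024 -2.075 2.513
endloop
endfacet
facet normal -0.555 0.438 0.707
outer loop
vertex -1.479 -1.716 3.093
vertex -2.833 -1.119 1.661
vertex -2.141 -2.822 3.259
endloop
endfacet
facet normal -0.658 0.290 -0.695
outer loop
vertex -3.496 -2.225 1.827
vertex -2.833 -1.119 1.661
vertex -3.041 -2.584 1.247
endloop
endfacet
facet normal 0.555 -0.438 -0.707
outer loop
vertex -2.379 -1.478 1.081
vertex -1.024 -2.075 2.513
vertex -3.041 -2.584 1.247
endloop
endfacet
facet normal -0.658 0.290 -0.695
outer loop
vertex -3.041 -2.584 1.247
vertex -2.833 -1.119 1.661
vertex -2.379 -1.478 1.081
endloop
endfacet
facet normal 0.509 0.851 -0.127
outer loop
vertex -2.379 -1.478 1.081
vertex -1.479 -1.716 3.093
vertex -1.024 -2.075 2.513
endloop
endfacet
facet normal 0.510 0.851 -0.127
outer loop
vertex -2.833 -1.119 1.661
vertex -1.479 -1.716 3.093
vertex -2.379 -1.478 1.081
endloop
endfacet

endsolid


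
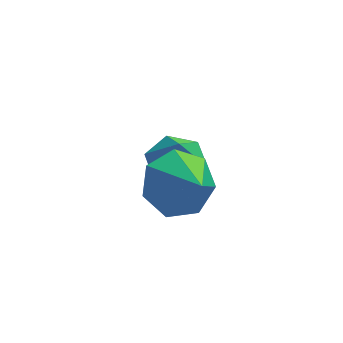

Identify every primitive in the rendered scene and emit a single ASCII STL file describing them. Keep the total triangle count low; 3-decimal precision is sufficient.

solid 
facet normal -0.312 0.673 -0.671
outer loop
vertex 1.348 2.296 -0.478
vertex 0.736 1.741 -0.75
vertex 0.683 2.342 -0.123
endloop
endfacet
facet normal 0.465 0.307 0.831
outer loop
vertex 1.348 2.296 -0.478
vertex 0.683 2.342 -0.123
vertex 1.164 0.819 0.17
endloop
endfacet
facet normal -0.312 0.672 -0.671
outer loop
vertex 0.683 2.342 -0.123
vertex 0.736 1.741 -0.75
vertex 0.058 1.935 -0.24
endloop
endfacet
facet normal -0.249 0.106 0.963
outer loop
vertex 0.683 2.342 -0.123
vertex 0.058 1.935 -0.24
vertex 1.164 0.819 0.17
endloop
endfacet
facet normal -0.312 0.672 -0.671
outer loop
vertex 0.058 1.935 -0.24
vertex 0.736 1.741 -0.75
vertex -0.056 1.382 -0.741
endloop
endfacet
facet normal -0.659 -0.426 0.620
outer loop
vertex 0.058 1.935 -0.24
vertex -0.056 1.382 -0.741
vertex 1.164 0.819 0.17
endloop
endfacet
facet normal -0.312 0.672 -0.671
outer loop
vertex -0.056 1.382 -0.741
vertex 0.736 1.741 -0.75
vertex 0.426 1.099 -1.249
endloop
endfacet
facet normal -0.456 -0.888 0.062
outer loop
vertex -0.056 1.382 -0.741
vertex 0.426 1.099 -1.249
vertex 1.164 0.819 0.17
endloop
endfacet
facet normal -0.311 0.672 -0.672
outer loop
vertex 0.426 1.099 -1.249
vertex 0.736 1.741 -0.75
vertex 1.142 1.299 -1.38
endloop
endfacet
facet normal 0.207 -0.934 -0.292
outer loop
vertex 0.426 1.099 -1.249
vertex 1.142 1.299 -1.38
vertex 1.164 0.819 0.17
endloop
endfacet
facet normal -0.311 0.672 -0.672
outer loop
vertex 1.142 1.299 -1.38
vertex 0.736 1.741 -0.75
vertex 1.552 1.832 -1.037
endloop
endfacet
facet normal 0.832 -0.527 -0.175
outer loop
vertex 1.142 1.299 -1.38
vertex 1.552 1.832 -1.037
vertex 1.164 0.819 0.17
endloop
endfacet
facet normal -0.311 0.672 -0.672
outer loop
vertex 1.552 1.832 -1.037
vertex 0.736 1.741 -0.75
vertex 1.348 2.296 -0.478
endloop
endfacet
facet normal 0.946 0.025 0.325
outer loop
vertex 1.552 1.832 -1.037
vertex 1.348 2.296 -0.478
vertex 1.164 0.819 0.17
endloop
endfacet
facet normal -0.036 0.355 -0.934
outer loop
vertex 1.366 4.324 -2.063
vertex 0.829 3.841 -2.226
vertex 0.657 4.512 -1.964
endloop
endfacet
facet normal 0.268 0.624 0.734
outer loop
vertex 1.366 4.324 -2.063
vertex 0.657 4.512 -1.964
vertex 0.871 3.419 -1.114
endloop
endfacet
facet normal -0.036 0.355 -0.934
outer loop
vertex 0.657 4.512 -1.964
vertex 0.829 3.841 -2.226
vertex 0.12 4.029 -2.127
endloop
endfacet
facet normal -0.588 0.421 0.690
outer loop
vertex 0.657 4.512 -1.964
vertex 0.12 4.029 -2.127
vertex 0.871 3.419 -1.114
endloop
endfacet
facet normal -0.036 0.356 -0.934
outer loop
vertex 0.12 4.029 -2.127
vertex 0.829 3.841 -2.226
vertex 0.292 3.359 -2.389
endloop
endfacet
facet normal -0.839 -0.371 0.398
outer loop
vertex 0.12 4.029 -2.127
vertex 0.292 3.359 -2.389
vertex 0.871 3.419 -1.114
endloop
endfacet
facet normal -0.035 0.355 -0.934
outer loop
vertex 0.292 3.359 -2.389
vertex 0.829 3.841 -2.226
vertex 1.001 3.171 -2.487
endloop
endfacet
facet normal -0.234 -0.960 0.151
outer loop
vertex 0.292 3.359 -2.389
vertex 1.001 3.171 -2.487
vertex 0.871 3.419 -1.114
endloop
endfacet
facet normal -0.035 0.355 -0.934
outer loop
vertex 1.001 3.171 -2.487
vertex 0.829 3.841 -2.226
vertex 1.538 3.653 -2.324
endloop
endfacet
facet normal 0.621 -0.759 0.196
outer loop
vertex 1.001 3.171 -2.487
vertex 1.538 3.653 -2.324
vertex 0.871 3.419 -1.114
endloop
endfacet
facet normal -0.035 0.354 -0.934
outer loop
vertex 1.538 3.653 -2.324
vertex 0.829 3.841 -2.226
vertex 1.366 4.324 -2.063
endloop
endfacet
facet normal 0.872 0.034 0.488
outer loop
vertex 1.538 3.653 -2.324
vertex 1.366 4.324 -2.063
vertex 0.871 3.419 -1.114
endloop
endfacet

endsolid


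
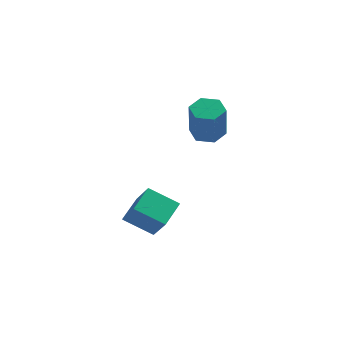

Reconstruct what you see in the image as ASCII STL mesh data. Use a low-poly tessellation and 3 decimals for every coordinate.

solid 
facet normal -0.119 0.353 -0.928
outer loop
vertex 2.416 1.32 2.122
vertex 1.857 1.928 2.425
vertex 2.718 2.105 2.382
endloop
endfacet
facet normal 0.932 -0.283 -0.227
outer loop
vertex 2.416 1.32 2.122
vertex 2.718 2.105 2.382
vertex 2.663 0.584 4.051
endloop
endfacet
facet normal 0.932 -0.282 -0.227
outer loop
vertex 2.663 0.584 4.051
vertex 2.718 2.105 2.382
vertex 2.964 1.368 4.312
endloop
endfacet
facet normal 0.119 -0.354 0.928
outer loop
vertex 2.663 0.584 4.051
vertex 2.964 1.368 4.312
vertex 2.103 1.192 4.355
endloop
endfacet
facet normal -0.119 0.354 -0.928
outer loop
vertex 2.718 2.105 2.382
vertex 1.857 1.928 2.425
vertex 2.158 2.713 2.686
endloop
endfacet
facet normal 0.763 0.631 0.144
outer loop
vertex 2.718 2.105 2.382
vertex 2.158 2.713 2.686
vertex 2.964 1.368 4.312
endloop
endfacet
facet normal 0.763 0.630 0.143
outer loop
vertex 2.964 1.368 4.312
vertex 2.158 2.713 2.686
vertex 2.405 1.976 4.616
endloop
endfacet
facet normal 0.119 -0.355 0.927
outer loop
vertex 2.964 1.368 4.312
vertex 2.405 1.976 4.616
vertex 2.103 1.192 4.355
endloop
endfacet
facet normal -0.119 0.354 -0.928
outer loop
vertex 2.158 2.713 2.686
vertex 1.857 1.928 2.425
vertex 1.297 2.536 2.729
endloop
endfacet
facet normal -0.169 0.913 0.370
outer loop
vertex 2.158 2.713 2.686
vertex 1.297 2.536 2.729
vertex 2.405 1.976 4.616
endloop
endfacet
facet normal -0.169 0.914 0.370
outer loop
vertex 2.405 1.976 4.616
vertex 1.297 2.536 2.729
vertex 1.544 1.8 4.658
endloop
endfacet
facet normal 0.118 -0.354 0.928
outer loop
vertex 2.405 1.976 4.616
vertex 1.544 1.8 4.658
vertex 2.103 1.192 4.355
endloop
endfacet
facet normal -0.119 0.354 -0.928
outer loop
vertex 1.297 2.536 2.729
vertex 1.857 1.928 2.425
vertex 0.996 1.752 2.468
endloop
endfacet
facet normal -0.932 0.282 0.227
outer loop
vertex 1.297 2.536 2.729
vertex 0.996 1.752 2.468
vertex 1.544 1.8 4.658
endloop
endfacet
facet normal -0.932 0.283 0.227
outer loop
vertex 1.544 1.8 4.658
vertex 0.996 1.752 2.468
vertex 1.242 1.015 4.398
endloop
endfacet
facet normal 0.119 -0.353 0.928
outer loop
vertex 1.544 1.8 4.658
vertex 1.242 1.015 4.398
vertex 2.103 1.192 4.355
endloop
endfacet
facet normal -0.119 0.355 -0.927
outer loop
vertex 0.996 1.752 2.468
vertex 1.857 1.928 2.425
vertex 1.555 1.144 2.164
endloop
endfacet
facet normal -0.763 -0.630 -0.143
outer loop
vertex 0.996 1.752 2.468
vertex 1.555 1.144 2.164
vertex 1.242 1.015 4.398
endloop
endfacet
facet normal -0.763 -0.631 -0.143
outer loop
vertex 1.242 1.015 4.398
vertex 1.555 1.144 2.164
vertex 1.802 0.407 4.094
endloop
endfacet
facet normal 0.119 -0.354 0.928
outer loop
vertex 1.242 1.015 4.398
vertex 1.802 0.407 4.094
vertex 2.103 1.192 4.355
endloop
endfacet
facet normal -0.118 0.354 -0.928
outer loop
vertex 1.555 1.144 2.164
vertex 1.857 1.928 2.425
vertex 2.416 1.32 2.122
endloop
endfacet
facet normal 0.169 -0.913 -0.370
outer loop
vertex 1.555 1.144 2.164
vertex 2.416 1.32 2.122
vertex 1.802 0.407 4.094
endloop
endfacet
facet normal 0.169 -0.913 -0.370
outer loop
vertex 1.802 0.407 4.094
vertex 2.416 1.32 2.122
vertex 2.663 0.584 4.051
endloop
endfacet
facet normal 0.119 -0.354 0.928
outer loop
vertex 1.802 0.407 4.094
vertex 2.663 0.584 4.051
vertex 2.103 1.192 4.355
endloop
endfacet
facet normal -0.498 0.444 -0.745
outer loop
vertex -1.092 -1.515 -2.272
vertex -0.906 -0.168 -1.593
vertex 0.385 -1.289 -3.125
endloop
endfacet
facet normal -0.123 -0.886 -0.447
outer loop
vertex 1.306 -2.112 -1.747
vertex -1.092 -1.515 -2.272
vertex 0.385 -1.289 -3.125
endloop
endfacet
facet normal -0.498 0.445 -0.745
outer loop
vertex 0.385 -1.289 -3.125
vertex -0.906 -0.168 -1.593
vertex 0.571 0.058 -2.445
endloop
endfacet
facet normal 0.859 0.132 -0.495
outer loop
vertex 0.571 0.058 -2.445
vertex 1.306 -2.112 -1.747
vertex 0.385 -1.289 -3.125
endloop
endfacet
facet normal -0.859 -0.131 0.496
outer loop
vertex -1.092 -1.515 -2.272
vertex 0.015 -0.991 -0.215
vertex -0.906 -0.168 -1.593
endloop
endfacet
facet normal -0.123 -0.886 -0.447
outer loop
vertex -0.171 -2.338 -0.895
vertex -1.092 -1.515 -2.272
vertex 1.306 -2.112 -1.747
endloop
endfacet
facet normal -0.859 -0.132 0.496
outer loop
vertex -0.171 -2.338 -0.895
vertex 0.015 -0.991 -0.215
vertex -1.092 -1.515 -2.272
endloop
endfacet
facet normal 0.122 0.886 0.447
outer loop
vertex -0.906 -0.168 -1.593
vertex 0.015 -0.991 -0.215
vertex 0.571 0.058 -2.445
endloop
endfacet
facet normal 0.859 0.131 -0.496
outer loop
vertex 1.492 -0.765 -1.068
vertex 1.306 -2.112 -1.747
vertex 0.571 0.058 -2.445
endloop
endfacet
facet normal 0.123 0.886 0.447
outer loop
vertex 0.571 0.058 -2.445
vertex 0.015 -0.991 -0.215
vertex 1.492 -0.765 -1.068
endloop
endfacet
facet normal 0.498 -0.444 0.745
outer loop
vertex 1.492 -0.765 -1.068
vertex -0.171 -2.338 -0.895
vertex 1.306 -2.112 -1.747
endloop
endfacet
facet normal 0.498 -0.445 0.745
outer loop
vertex 0.015 -0.991 -0.215
vertex -0.171 -2.338 -0.895
vertex 1.492 -0.765 -1.068
endloop
endfacet

endsolid


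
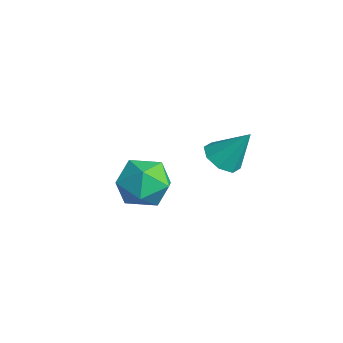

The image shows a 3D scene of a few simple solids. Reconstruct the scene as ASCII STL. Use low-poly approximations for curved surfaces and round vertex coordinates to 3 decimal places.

solid 
facet normal -0.326 -0.493 -0.807
outer loop
vertex 4.018 2.581 -0.626
vertex 3.647 2.062 -0.159
vertex 3.451 2.748 -0.499
endloop
endfacet
facet normal 0.243 0.955 -0.171
outer loop
vertex 4.018 2.581 -0.626
vertex 3.451 2.748 -0.499
vertex 4.173 2.858 1.139
endloop
endfacet
facet normal -0.326 -0.493 -0.807
outer loop
vertex 3.451 2.748 -0.499
vertex 3.647 2.062 -0.159
vertex 2.999 2.513 -0.173
endloop
endfacet
facet normal -0.393 0.912 0.112
outer loop
vertex 3.451 2.748 -0.499
vertex 2.999 2.513 -0.173
vertex 4.173 2.858 1.139
endloop
endfacet
facet normal -0.327 -0.495 -0.805
outer loop
vertex 2.999 2.513 -0.173
vertex 3.647 2.062 -0.159
vertex 2.927 2.015 0.162
endloop
endfacet
facet normal -0.719 0.456 0.524
outer loop
vertex 2.999 2.513 -0.173
vertex 2.927 2.015 0.162
vertex 4.173 2.858 1.139
endloop
endfacet
facet normal -0.327 -0.493 -0.806
outer loop
vertex 2.927 2.015 0.162
vertex 3.647 2.062 -0.159
vertex 3.277 1.544 0.308
endloop
endfacet
facet normal -0.545 -0.150 0.825
outer loop
vertex 2.927 2.015 0.162
vertex 3.277 1.544 0.308
vertex 4.173 2.858 1.139
endloop
endfacet
facet normal -0.326 -0.494 -0.806
outer loop
vertex 3.277 1.544 0.308
vertex 3.647 2.062 -0.159
vertex 3.844 1.377 0.181
endloop
endfacet
facet normal 0.026 -0.547 0.837
outer loop
vertex 3.277 1.544 0.308
vertex 3.844 1.377 0.181
vertex 4.173 2.858 1.139
endloop
endfacet
facet normal -0.326 -0.494 -0.806
outer loop
vertex 3.844 1.377 0.181
vertex 3.647 2.062 -0.159
vertex 4.296 1.611 -0.145
endloop
endfacet
facet normal 0.661 -0.505 0.554
outer loop
vertex 3.844 1.377 0.181
vertex 4.296 1.611 -0.145
vertex 4.173 2.858 1.139
endloop
endfacet
facet normal -0.325 -0.493 -0.807
outer loop
vertex 4.296 1.611 -0.145
vertex 3.647 2.062 -0.159
vertex 4.368 2.11 -0.479
endloop
endfacet
facet normal 0.989 -0.048 0.141
outer loop
vertex 4.296 1.611 -0.145
vertex 4.368 2.11 -0.479
vertex 4.173 2.858 1.139
endloop
endfacet
facet normal -0.325 -0.493 -0.807
outer loop
vertex 4.368 2.11 -0.479
vertex 3.647 2.062 -0.159
vertex 4.018 2.581 -0.626
endloop
endfacet
facet normal 0.816 0.556 -0.159
outer loop
vertex 4.368 2.11 -0.479
vertex 4.018 2.581 -0.626
vertex 4.173 2.858 1.139
endloop
endfacet
facet normal -0.396 0.897 0.194
outer loop
vertex -0.265 1.939 -4.107
vertex -1.271 1.412 -3.724
vertex -0.382 1.638 -2.953
endloop
endfacet
facet normal 0.313 0.911 0.269
outer loop
vertex -0.265 1.939 -4.107
vertex -0.382 1.638 -2.953
vertex 0.657 1.448 -3.519
endloop
endfacet
facet normal 0.605 0.714 -0.352
outer loop
vertex -0.265 1.939 -4.107
vertex 0.657 1.448 -3.519
vertex 0.411 1.104 -4.64
endloop
endfacet
facet normal 0.076 0.579 -0.812
outer loop
vertex -0.265 1.939 -4.107
vertex 0.411 1.104 -4.64
vertex -0.781 1.082 -4.767
endloop
endfacet
facet normal -0.543 0.693 -0.474
outer loop
vertex -0.265 1.939 -4.107
vertex -0.781 1.082 -4.767
vertex -1.271 1.412 -3.724
endloop
endfacet
facet normal 0.492 0.425 0.760
outer loop
vertex 0.657 1.448 -3.519
vertex -0.382 1.638 -2.953
vertex 0.221 0.618 -2.773
endloop
endfacet
facet normal -0.656 0.403 0.638
outer loop
vertex -0.382 1.638 -2.953
vertex -1.271 1.412 -3.724
vertex -0.971 0.596 -2.9
endloop
endfacet
facet normal -0.894 0.072 -0.443
outer loop
vertex -1.271 1.412 -3.724
vertex -0.781 1.082 -4.767
vertex -1.217 0.252 -4.021
endloop
endfacet
facet normal 0.107 -0.111 -0.988
outer loop
vertex -0.781 1.082 -4.767
vertex 0.411 1.104 -4.64
vertex -0.178 0.062 -4.587
endloop
endfacet
facet normal 0.964 0.107 -0.244
outer loop
vertex 0.411 1.104 -4.64
vertex 0.657 1.448 -3.519
vertex 0.711 0.288 -3.816
endloop
endfacet
facet normal -0.076 -0.579 0.812
outer loop
vertex -0.295 -0.239 -3.433
vertex 0.221 0.618 -2.773
vertex -0.971 0.596 -2.9
endloop
endfacet
facet normal -0.605 -0.714 0.352
outer loop
vertex -0.295 -0.239 -3.433
vertex -0.971 0.596 -2.9
vertex -1.217 0.252 -4.021
endloop
endfacet
facet normal -0.313 -0.911 -0.269
outer loop
vertex -0.295 -0.239 -3.433
vertex -1.217 0.252 -4.021
vertex -0.178 0.062 -4.587
endloop
endfacet
facet normal 0.396 -0.897 -0.194
outer loop
vertex -0.295 -0.239 -3.433
vertex -0.178 0.062 -4.587
vertex 0.711 0.288 -3.816
endloop
endfacet
facet normal 0.543 -0.693 0.474
outer loop
vertex -0.295 -0.239 -3.433
vertex 0.711 0.288 -3.816
vertex 0.221 0.618 -2.773
endloop
endfacet
facet normal -0.107 0.111 0.988
outer loop
vertex -0.971 0.596 -2.9
vertex 0.221 0.618 -2.773
vertex -0.382 1.638 -2.953
endloop
endfacet
facet normal -0.964 -0.107 0.244
outer loop
vertex -1.217 0.252 -4.021
vertex -0.971 0.596 -2.9
vertex -1.271 1.412 -3.724
endloop
endfacet
facet normal -0.492 -0.425 -0.760
outer loop
vertex -0.178 0.062 -4.587
vertex -1.217 0.252 -4.021
vertex -0.781 1.082 -4.767
endloop
endfacet
facet normal 0.656 -0.403 -0.638
outer loop
vertex 0.711 0.288 -3.816
vertex -0.178 0.062 -4.587
vertex 0.411 1.104 -4.64
endloop
endfacet
facet normal 0.894 -0.072 0.443
outer loop
vertex 0.221 0.618 -2.773
vertex 0.711 0.288 -3.816
vertex 0.657 1.448 -3.519
endloop
endfacet

endsolid


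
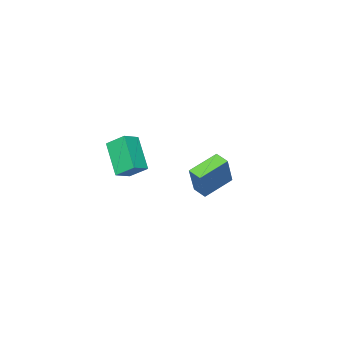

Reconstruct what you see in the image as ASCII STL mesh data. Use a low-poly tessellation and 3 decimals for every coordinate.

solid 
facet normal -0.920 0.062 0.387
outer loop
vertex -3.664 -2.404 -0.284
vertex -3.707 -1.558 -0.521
vertex -4.48 -2.964 -2.137
endloop
endfacet
facet normal 0.049 -0.962 0.269
outer loop
vertex -2.713 -3.082 -2.879
vertex -3.664 -2.404 -0.284
vertex -4.48 -2.964 -2.137
endloop
endfacet
facet normal -0.920 0.061 0.387
outer loop
vertex -4.48 -2.964 -2.137
vertex -3.707 -1.558 -0.521
vertex -4.523 -2.117 -2.373
endloop
endfacet
facet normal -0.388 -0.266 -0.882
outer loop
vertex -4.523 -2.117 -2.373
vertex -2.713 -3.082 -2.879
vertex -4.48 -2.964 -2.137
endloop
endfacet
facet normal 0.388 0.267 0.882
outer loop
vertex -3.664 -2.404 -0.284
vertex -1.94 -1.676 -1.263
vertex -3.707 -1.558 -0.521
endloop
endfacet
facet normal 0.048 -0.962 0.269
outer loop
vertex -1.897 -2.523 -1.027
vertex -3.664 -2.404 -0.284
vertex -2.713 -3.082 -2.879
endloop
endfacet
facet normal 0.389 0.266 0.882
outer loop
vertex -1.897 -2.523 -1.027
vertex -1.94 -1.676 -1.263
vertex -3.664 -2.404 -0.284
endloop
endfacet
facet normal -0.049 0.962 -0.269
outer loop
vertex -3.707 -1.558 -0.521
vertex -1.94 -1.676 -1.263
vertex -4.523 -2.117 -2.373
endloop
endfacet
facet normal -0.389 -0.267 -0.882
outer loop
vertex -2.756 -2.236 -3.116
vertex -2.713 -3.082 -2.879
vertex -4.523 -2.117 -2.373
endloop
endfacet
facet normal -0.048 0.962 -0.269
outer loop
vertex -4.523 -2.117 -2.373
vertex -1.94 -1.676 -1.263
vertex -2.756 -2.236 -3.116
endloop
endfacet
facet normal 0.920 -0.062 -0.387
outer loop
vertex -2.756 -2.236 -3.116
vertex -1.897 -2.523 -1.027
vertex -2.713 -3.082 -2.879
endloop
endfacet
facet normal 0.920 -0.061 -0.387
outer loop
vertex -1.94 -1.676 -1.263
vertex -1.897 -2.523 -1.027
vertex -2.756 -2.236 -3.116
endloop
endfacet
facet normal -0.921 -0.082 -0.382
outer loop
vertex 2.142 -1.56 2.929
vertex 2.647 -0.142 1.407
vertex 2.543 -2.52 2.167
endloop
endfacet
facet normal -0.236 -0.663 0.711
outer loop
vertex 3.473 -2.438 2.553
vertex 2.142 -1.56 2.929
vertex 2.543 -2.52 2.167
endloop
endfacet
facet normal -0.920 -0.082 -0.382
outer loop
vertex 2.543 -2.52 2.167
vertex 2.647 -0.142 1.407
vertex 3.049 -1.103 0.645
endloop
endfacet
facet normal 0.311 -0.745 -0.590
outer loop
vertex 3.049 -1.103 0.645
vertex 3.473 -2.438 2.553
vertex 2.543 -2.52 2.167
endloop
endfacet
facet normal -0.311 0.745 0.591
outer loop
vertex 2.142 -1.56 2.929
vertex 3.577 -0.06 1.793
vertex 2.647 -0.142 1.407
endloop
endfacet
facet normal -0.236 -0.662 0.711
outer loop
vertex 3.071 -1.477 3.315
vertex 2.142 -1.56 2.929
vertex 3.473 -2.438 2.553
endloop
endfacet
facet normal -0.312 0.745 0.590
outer loop
vertex 3.071 -1.477 3.315
vertex 3.577 -0.06 1.793
vertex 2.142 -1.56 2.929
endloop
endfacet
facet normal 0.237 0.663 -0.711
outer loop
vertex 2.647 -0.142 1.407
vertex 3.577 -0.06 1.793
vertex 3.049 -1.103 0.645
endloop
endfacet
facet normal 0.312 -0.745 -0.590
outer loop
vertex 3.978 -1.02 1.031
vertex 3.473 -2.438 2.553
vertex 3.049 -1.103 0.645
endloop
endfacet
facet normal 0.236 0.663 -0.711
outer loop
vertex 3.049 -1.103 0.645
vertex 3.577 -0.06 1.793
vertex 3.978 -1.02 1.031
endloop
endfacet
facet normal 0.921 0.082 0.382
outer loop
vertex 3.978 -1.02 1.031
vertex 3.071 -1.477 3.315
vertex 3.473 -2.438 2.553
endloop
endfacet
facet normal 0.921 0.081 0.382
outer loop
vertex 3.577 -0.06 1.793
vertex 3.071 -1.477 3.315
vertex 3.978 -1.02 1.031
endloop
endfacet

endsolid


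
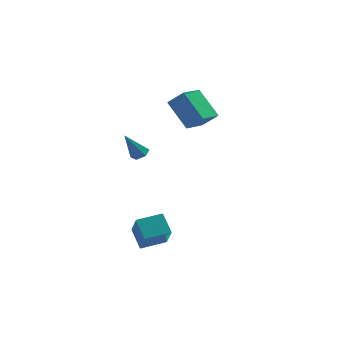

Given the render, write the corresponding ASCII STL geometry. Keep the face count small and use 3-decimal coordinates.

solid 
facet normal -0.977 -0.197 -0.084
outer loop
vertex -3.394 -1.097 -1.918
vertex -3.48 -0.024 -3.435
vertex -3.104 -2.199 -2.714
endloop
endfacet
facet normal 0.046 -0.577 0.816
outer loop
vertex -1.6 -1.896 -2.585
vertex -3.394 -1.097 -1.918
vertex -3.104 -2.199 -2.714
endloop
endfacet
facet normal -0.977 -0.197 -0.084
outer loop
vertex -3.104 -2.199 -2.714
vertex -3.48 -0.024 -3.435
vertex -3.19 -1.127 -4.231
endloop
endfacet
facet normal 0.209 -0.793 -0.572
outer loop
vertex -3.19 -1.127 -4.231
vertex -1.6 -1.896 -2.585
vertex -3.104 -2.199 -2.714
endloop
endfacet
facet normal -0.209 0.793 0.573
outer loop
vertex -3.394 -1.097 -1.918
vertex -1.976 0.279 -3.306
vertex -3.48 -0.024 -3.435
endloop
endfacet
facet normal 0.047 -0.576 0.816
outer loop
vertex -1.89 -0.793 -1.789
vertex -3.394 -1.097 -1.918
vertex -1.6 -1.896 -2.585
endloop
endfacet
facet normal -0.209 0.793 0.572
outer loop
vertex -1.89 -0.793 -1.789
vertex -1.976 0.279 -3.306
vertex -3.394 -1.097 -1.918
endloop
endfacet
facet normal -0.046 0.577 -0.816
outer loop
vertex -3.48 -0.024 -3.435
vertex -1.976 0.279 -3.306
vertex -3.19 -1.127 -4.231
endloop
endfacet
facet normal 0.209 -0.793 -0.573
outer loop
vertex -1.686 -0.823 -4.102
vertex -1.6 -1.896 -2.585
vertex -3.19 -1.127 -4.231
endloop
endfacet
facet normal -0.047 0.577 -0.816
outer loop
vertex -3.19 -1.127 -4.231
vertex -1.976 0.279 -3.306
vertex -1.686 -0.823 -4.102
endloop
endfacet
facet normal 0.977 0.197 0.084
outer loop
vertex -1.686 -0.823 -4.102
vertex -1.89 -0.793 -1.789
vertex -1.6 -1.896 -2.585
endloop
endfacet
facet normal 0.977 0.197 0.084
outer loop
vertex -1.976 0.279 -3.306
vertex -1.89 -0.793 -1.789
vertex -1.686 -0.823 -4.102
endloop
endfacet
facet normal -0.390 0.669 0.632
outer loop
vertex 0.03 3.622 4.926
vertex 1.128 4.783 4.375
vertex -0.811 3.989 4.019
endloop
endfacet
facet normal -0.650 -0.686 0.325
outer loop
vertex 0.012 2.577 2.685
vertex 0.03 3.622 4.926
vertex -0.811 3.989 4.019
endloop
endfacet
facet normal -0.390 0.669 0.632
outer loop
vertex -0.811 3.989 4.019
vertex 1.128 4.783 4.375
vertex 0.287 5.149 3.469
endloop
endfacet
facet normal -0.652 0.284 -0.703
outer loop
vertex 0.287 5.149 3.469
vertex 0.012 2.577 2.685
vertex -0.811 3.989 4.019
endloop
endfacet
facet normal 0.653 -0.284 0.703
outer loop
vertex 0.03 3.622 4.926
vertex 1.951 3.371 3.041
vertex 1.128 4.783 4.375
endloop
endfacet
facet normal -0.650 -0.687 0.326
outer loop
vertex 0.853 2.211 3.591
vertex 0.03 3.622 4.926
vertex 0.012 2.577 2.685
endloop
endfacet
facet normal 0.652 -0.284 0.703
outer loop
vertex 0.853 2.211 3.591
vertex 1.951 3.371 3.041
vertex 0.03 3.622 4.926
endloop
endfacet
facet normal 0.650 0.687 -0.326
outer loop
vertex 1.128 4.783 4.375
vertex 1.951 3.371 3.041
vertex 0.287 5.149 3.469
endloop
endfacet
facet normal -0.653 0.284 -0.702
outer loop
vertex 1.11 3.738 2.134
vertex 0.012 2.577 2.685
vertex 0.287 5.149 3.469
endloop
endfacet
facet normal 0.650 0.687 -0.325
outer loop
vertex 0.287 5.149 3.469
vertex 1.951 3.371 3.041
vertex 1.11 3.738 2.134
endloop
endfacet
facet normal 0.390 -0.669 -0.632
outer loop
vertex 1.11 3.738 2.134
vertex 0.853 2.211 3.591
vertex 0.012 2.577 2.685
endloop
endfacet
facet normal 0.390 -0.669 -0.632
outer loop
vertex 1.951 3.371 3.041
vertex 0.853 2.211 3.591
vertex 1.11 3.738 2.134
endloop
endfacet
facet normal 0.473 0.043 -0.880
outer loop
vertex -1.93 3.396 0.667
vertex -2.449 3.44 0.39
vertex -2.166 3.927 0.566
endloop
endfacet
facet normal 0.627 0.405 0.665
outer loop
vertex -1.93 3.396 0.667
vertex -2.166 3.927 0.566
vertex -3.311 3.36 1.99
endloop
endfacet
facet normal 0.473 0.043 -0.880
outer loop
vertex -2.166 3.927 0.566
vertex -2.449 3.44 0.39
vertex -2.685 3.972 0.289
endloop
endfacet
facet normal -0.083 0.947 0.310
outer loop
vertex -2.166 3.927 0.566
vertex -2.685 3.972 0.289
vertex -3.311 3.36 1.99
endloop
endfacet
facet normal 0.475 0.044 -0.879
outer loop
vertex -2.685 3.972 0.289
vertex -2.449 3.44 0.39
vertex -2.968 3.485 0.112
endloop
endfacet
facet normal -0.839 0.531 -0.118
outer loop
vertex -2.685 3.972 0.289
vertex -2.968 3.485 0.112
vertex -3.311 3.36 1.99
endloop
endfacet
facet normal 0.475 0.044 -0.879
outer loop
vertex -2.968 3.485 0.112
vertex -2.449 3.44 0.39
vertex -2.732 2.954 0.213
endloop
endfacet
facet normal -0.883 -0.429 -0.190
outer loop
vertex -2.968 3.485 0.112
vertex -2.732 2.954 0.213
vertex -3.311 3.36 1.99
endloop
endfacet
facet normal 0.473 0.045 -0.880
outer loop
vertex -2.732 2.954 0.213
vertex -2.449 3.44 0.39
vertex -2.213 2.909 0.49
endloop
endfacet
facet normal -0.173 -0.971 0.166
outer loop
vertex -2.732 2.954 0.213
vertex -2.213 2.909 0.49
vertex -3.311 3.36 1.99
endloop
endfacet
facet normal 0.473 0.045 -0.880
outer loop
vertex -2.213 2.909 0.49
vertex -2.449 3.44 0.39
vertex -1.93 3.396 0.667
endloop
endfacet
facet normal 0.583 -0.555 0.594
outer loop
vertex -2.213 2.909 0.49
vertex -1.93 3.396 0.667
vertex -3.311 3.36 1.99
endloop
endfacet

endsolid


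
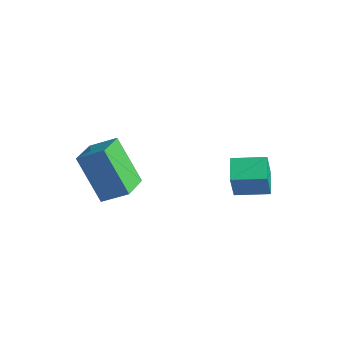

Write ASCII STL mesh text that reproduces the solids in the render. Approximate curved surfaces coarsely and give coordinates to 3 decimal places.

solid 
facet normal -0.722 -0.444 -0.530
outer loop
vertex -3.401 -3.443 0.902
vertex -3.775 -2.362 0.507
vertex -2.188 -3.584 -0.632
endloop
endfacet
facet normal 0.309 -0.893 0.327
outer loop
vertex -1.365 -3.078 -0.027
vertex -3.401 -3.443 0.902
vertex -2.188 -3.584 -0.632
endloop
endfacet
facet normal -0.722 -0.444 -0.530
outer loop
vertex -2.188 -3.584 -0.632
vertex -3.775 -2.362 0.507
vertex -2.563 -2.503 -1.027
endloop
endfacet
facet normal 0.619 -0.071 -0.782
outer loop
vertex -2.563 -2.503 -1.027
vertex -1.365 -3.078 -0.027
vertex -2.188 -3.584 -0.632
endloop
endfacet
facet normal -0.619 0.072 0.782
outer loop
vertex -3.401 -3.443 0.902
vertex -2.952 -1.856 1.112
vertex -3.775 -2.362 0.507
endloop
endfacet
facet normal 0.309 -0.893 0.326
outer loop
vertex -2.577 -2.937 1.507
vertex -3.401 -3.443 0.902
vertex -1.365 -3.078 -0.027
endloop
endfacet
facet normal -0.618 0.071 0.783
outer loop
vertex -2.577 -2.937 1.507
vertex -2.952 -1.856 1.112
vertex -3.401 -3.443 0.902
endloop
endfacet
facet normal -0.309 0.893 -0.326
outer loop
vertex -3.775 -2.362 0.507
vertex -2.952 -1.856 1.112
vertex -2.563 -2.503 -1.027
endloop
endfacet
facet normal 0.619 -0.072 -0.782
outer loop
vertex -1.739 -1.997 -0.422
vertex -1.365 -3.078 -0.027
vertex -2.563 -2.503 -1.027
endloop
endfacet
facet normal -0.309 0.893 -0.326
outer loop
vertex -2.563 -2.503 -1.027
vertex -2.952 -1.856 1.112
vertex -1.739 -1.997 -0.422
endloop
endfacet
facet normal 0.723 0.444 0.530
outer loop
vertex -1.739 -1.997 -0.422
vertex -2.577 -2.937 1.507
vertex -1.365 -3.078 -0.027
endloop
endfacet
facet normal 0.722 0.444 0.530
outer loop
vertex -2.952 -1.856 1.112
vertex -2.577 -2.937 1.507
vertex -1.739 -1.997 -0.422
endloop
endfacet
facet normal -0.796 -0.594 -0.115
outer loop
vertex 0.914 -0.525 0.255
vertex 0.323 0.224 0.479
vertex 0.854 -0.212 -0.944
endloop
endfacet
facet normal 0.603 -0.764 -0.230
outer loop
vertex 1.857 0.536 -0.799
vertex 0.914 -0.525 0.255
vertex 0.854 -0.212 -0.944
endloop
endfacet
facet normal -0.796 -0.594 -0.115
outer loop
vertex 0.854 -0.212 -0.944
vertex 0.323 0.224 0.479
vertex 0.263 0.536 -0.719
endloop
endfacet
facet normal -0.049 0.252 -0.966
outer loop
vertex 0.263 0.536 -0.719
vertex 1.857 0.536 -0.799
vertex 0.854 -0.212 -0.944
endloop
endfacet
facet normal 0.048 -0.251 0.967
outer loop
vertex 0.914 -0.525 0.255
vertex 1.326 0.972 0.624
vertex 0.323 0.224 0.479
endloop
endfacet
facet normal 0.603 -0.764 -0.229
outer loop
vertex 1.917 0.224 0.399
vertex 0.914 -0.525 0.255
vertex 1.857 0.536 -0.799
endloop
endfacet
facet normal 0.049 -0.252 0.967
outer loop
vertex 1.917 0.224 0.399
vertex 1.326 0.972 0.624
vertex 0.914 -0.525 0.255
endloop
endfacet
facet normal -0.603 0.764 0.229
outer loop
vertex 0.323 0.224 0.479
vertex 1.326 0.972 0.624
vertex 0.263 0.536 -0.719
endloop
endfacet
facet normal -0.049 0.251 -0.967
outer loop
vertex 1.266 1.285 -0.575
vertex 1.857 0.536 -0.799
vertex 0.263 0.536 -0.719
endloop
endfacet
facet normal -0.603 0.764 0.230
outer loop
vertex 0.263 0.536 -0.719
vertex 1.326 0.972 0.624
vertex 1.266 1.285 -0.575
endloop
endfacet
facet normal 0.796 0.594 0.115
outer loop
vertex 1.266 1.285 -0.575
vertex 1.917 0.224 0.399
vertex 1.857 0.536 -0.799
endloop
endfacet
facet normal 0.796 0.594 0.115
outer loop
vertex 1.326 0.972 0.624
vertex 1.917 0.224 0.399
vertex 1.266 1.285 -0.575
endloop
endfacet

endsolid


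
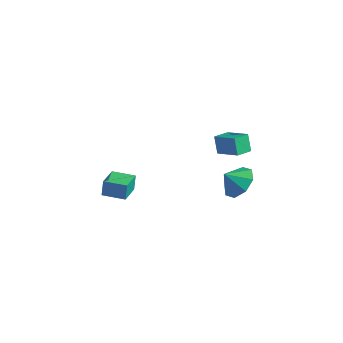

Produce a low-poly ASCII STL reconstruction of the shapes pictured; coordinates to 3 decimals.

solid 
facet normal -0.408 0.351 0.843
outer loop
vertex 3.752 1.399 3.61
vertex 4.004 2.301 3.356
vertex 2.448 1.567 2.909
endloop
endfacet
facet normal -0.260 -0.930 0.261
outer loop
vertex 2.876 1.199 2.024
vertex 3.752 1.399 3.61
vertex 2.448 1.567 2.909
endloop
endfacet
facet normal -0.407 0.350 0.844
outer loop
vertex 2.448 1.567 2.909
vertex 4.004 2.301 3.356
vertex 2.699 2.469 2.656
endloop
endfacet
facet normal -0.876 0.112 -0.470
outer loop
vertex 2.699 2.469 2.656
vertex 2.876 1.199 2.024
vertex 2.448 1.567 2.909
endloop
endfacet
facet normal 0.875 -0.112 0.470
outer loop
vertex 3.752 1.399 3.61
vertex 4.432 1.933 2.471
vertex 4.004 2.301 3.356
endloop
endfacet
facet normal -0.259 -0.930 0.261
outer loop
vertex 4.181 1.031 2.724
vertex 3.752 1.399 3.61
vertex 2.876 1.199 2.024
endloop
endfacet
facet normal 0.875 -0.112 0.470
outer loop
vertex 4.181 1.031 2.724
vertex 4.432 1.933 2.471
vertex 3.752 1.399 3.61
endloop
endfacet
facet normal 0.260 0.930 -0.261
outer loop
vertex 4.004 2.301 3.356
vertex 4.432 1.933 2.471
vertex 2.699 2.469 2.656
endloop
endfacet
facet normal -0.875 0.112 -0.470
outer loop
vertex 3.128 2.101 1.77
vertex 2.876 1.199 2.024
vertex 2.699 2.469 2.656
endloop
endfacet
facet normal 0.260 0.930 -0.260
outer loop
vertex 2.699 2.469 2.656
vertex 4.432 1.933 2.471
vertex 3.128 2.101 1.77
endloop
endfacet
facet normal 0.407 -0.351 -0.843
outer loop
vertex 3.128 2.101 1.77
vertex 4.181 1.031 2.724
vertex 2.876 1.199 2.024
endloop
endfacet
facet normal 0.408 -0.350 -0.843
outer loop
vertex 4.432 1.933 2.471
vertex 4.181 1.031 2.724
vertex 3.128 2.101 1.77
endloop
endfacet
facet normal 0.544 0.433 -0.718
outer loop
vertex 4.775 0.948 0.025
vertex 3.965 1.573 -0.212
vertex 4.782 1.634 0.444
endloop
endfacet
facet normal 0.278 -0.503 0.819
outer loop
vertex 4.775 0.948 0.025
vertex 4.782 1.634 0.444
vertex 3.355 1.087 0.592
endloop
endfacet
facet normal 0.544 0.434 -0.718
outer loop
vertex 4.782 1.634 0.444
vertex 3.965 1.573 -0.212
vertex 4.311 2.283 0.479
endloop
endfacet
facet normal 0.097 0.017 0.995
outer loop
vertex 4.782 1.634 0.444
vertex 4.311 2.283 0.479
vertex 3.355 1.087 0.592
endloop
endfacet
facet normal 0.545 0.433 -0.718
outer loop
vertex 4.311 2.283 0.479
vertex 3.965 1.573 -0.212
vertex 3.637 2.517 0.109
endloop
endfacet
facet normal -0.349 0.361 0.865
outer loop
vertex 4.311 2.283 0.479
vertex 3.637 2.517 0.109
vertex 3.355 1.087 0.592
endloop
endfacet
facet normal 0.544 0.433 -0.718
outer loop
vertex 3.637 2.517 0.109
vertex 3.965 1.573 -0.212
vertex 3.155 2.197 -0.449
endloop
endfacet
facet normal -0.800 0.328 0.503
outer loop
vertex 3.637 2.517 0.109
vertex 3.155 2.197 -0.449
vertex 3.355 1.087 0.592
endloop
endfacet
facet normal 0.545 0.434 -0.717
outer loop
vertex 3.155 2.197 -0.449
vertex 3.965 1.573 -0.212
vertex 3.148 1.512 -0.869
endloop
endfacet
facet normal -0.990 -0.064 0.122
outer loop
vertex 3.155 2.197 -0.449
vertex 3.148 1.512 -0.869
vertex 3.355 1.087 0.592
endloop
endfacet
facet normal 0.545 0.433 -0.718
outer loop
vertex 3.148 1.512 -0.869
vertex 3.965 1.573 -0.212
vertex 3.619 0.862 -0.903
endloop
endfacet
facet normal -0.810 -0.584 -0.055
outer loop
vertex 3.148 1.512 -0.869
vertex 3.619 0.862 -0.903
vertex 3.355 1.087 0.592
endloop
endfacet
facet normal 0.545 0.433 -0.718
outer loop
vertex 3.619 0.862 -0.903
vertex 3.965 1.573 -0.212
vertex 4.293 0.628 -0.533
endloop
endfacet
facet normal -0.364 -0.928 0.075
outer loop
vertex 3.619 0.862 -0.903
vertex 4.293 0.628 -0.533
vertex 3.355 1.087 0.592
endloop
endfacet
facet normal 0.544 0.433 -0.718
outer loop
vertex 4.293 0.628 -0.533
vertex 3.965 1.573 -0.212
vertex 4.775 0.948 0.025
endloop
endfacet
facet normal 0.087 -0.895 0.438
outer loop
vertex 4.293 0.628 -0.533
vertex 4.775 0.948 0.025
vertex 3.355 1.087 0.592
endloop
endfacet
facet normal -0.960 -0.279 -0.010
outer loop
vertex -3.62 0.124 -3.207
vertex -4.022 1.527 -3.761
vertex -3.515 -0.203 -4.114
endloop
endfacet
facet normal 0.257 -0.899 0.354
outer loop
vertex -2.218 0.173 -4.099
vertex -3.62 0.124 -3.207
vertex -3.515 -0.203 -4.114
endloop
endfacet
facet normal -0.960 -0.279 -0.011
outer loop
vertex -3.515 -0.203 -4.114
vertex -4.022 1.527 -3.761
vertex -3.916 1.199 -4.668
endloop
endfacet
facet normal 0.109 -0.338 -0.935
outer loop
vertex -3.916 1.199 -4.668
vertex -2.218 0.173 -4.099
vertex -3.515 -0.203 -4.114
endloop
endfacet
facet normal -0.109 0.338 0.935
outer loop
vertex -3.62 0.124 -3.207
vertex -2.725 1.903 -3.746
vertex -4.022 1.527 -3.761
endloop
endfacet
facet normal 0.257 -0.899 0.355
outer loop
vertex -2.324 0.501 -3.192
vertex -3.62 0.124 -3.207
vertex -2.218 0.173 -4.099
endloop
endfacet
facet normal -0.109 0.338 0.935
outer loop
vertex -2.324 0.501 -3.192
vertex -2.725 1.903 -3.746
vertex -3.62 0.124 -3.207
endloop
endfacet
facet normal -0.257 0.899 -0.355
outer loop
vertex -4.022 1.527 -3.761
vertex -2.725 1.903 -3.746
vertex -3.916 1.199 -4.668
endloop
endfacet
facet normal 0.109 -0.338 -0.935
outer loop
vertex -2.62 1.576 -4.653
vertex -2.218 0.173 -4.099
vertex -3.916 1.199 -4.668
endloop
endfacet
facet normal -0.257 0.899 -0.354
outer loop
vertex -3.916 1.199 -4.668
vertex -2.725 1.903 -3.746
vertex -2.62 1.576 -4.653
endloop
endfacet
facet normal 0.960 0.279 0.011
outer loop
vertex -2.62 1.576 -4.653
vertex -2.324 0.501 -3.192
vertex -2.218 0.173 -4.099
endloop
endfacet
facet normal 0.960 0.279 0.011
outer loop
vertex -2.725 1.903 -3.746
vertex -2.324 0.501 -3.192
vertex -2.62 1.576 -4.653
endloop
endfacet

endsolid
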